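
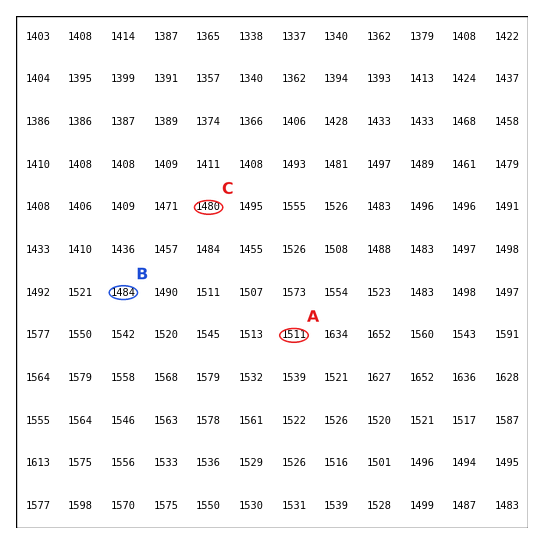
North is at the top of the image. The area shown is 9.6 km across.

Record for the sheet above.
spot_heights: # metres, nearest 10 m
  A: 1510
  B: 1480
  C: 1480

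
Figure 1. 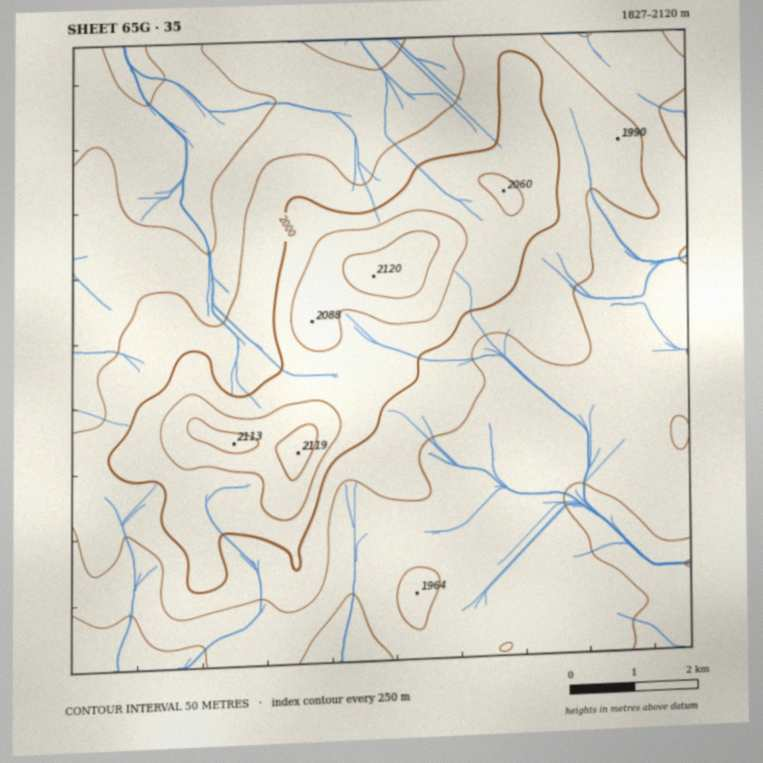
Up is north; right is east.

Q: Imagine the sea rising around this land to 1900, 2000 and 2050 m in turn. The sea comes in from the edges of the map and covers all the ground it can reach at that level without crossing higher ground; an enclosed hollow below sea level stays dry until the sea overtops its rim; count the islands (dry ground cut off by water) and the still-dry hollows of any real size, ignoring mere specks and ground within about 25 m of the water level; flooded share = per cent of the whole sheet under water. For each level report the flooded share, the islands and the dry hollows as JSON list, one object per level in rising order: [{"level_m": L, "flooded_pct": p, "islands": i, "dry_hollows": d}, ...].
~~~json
[{"level_m": 1900, "flooded_pct": 13, "islands": 0, "dry_hollows": 0}, {"level_m": 2000, "flooded_pct": 78, "islands": 1, "dry_hollows": 0}, {"level_m": 2050, "flooded_pct": 92, "islands": 2, "dry_hollows": 0}]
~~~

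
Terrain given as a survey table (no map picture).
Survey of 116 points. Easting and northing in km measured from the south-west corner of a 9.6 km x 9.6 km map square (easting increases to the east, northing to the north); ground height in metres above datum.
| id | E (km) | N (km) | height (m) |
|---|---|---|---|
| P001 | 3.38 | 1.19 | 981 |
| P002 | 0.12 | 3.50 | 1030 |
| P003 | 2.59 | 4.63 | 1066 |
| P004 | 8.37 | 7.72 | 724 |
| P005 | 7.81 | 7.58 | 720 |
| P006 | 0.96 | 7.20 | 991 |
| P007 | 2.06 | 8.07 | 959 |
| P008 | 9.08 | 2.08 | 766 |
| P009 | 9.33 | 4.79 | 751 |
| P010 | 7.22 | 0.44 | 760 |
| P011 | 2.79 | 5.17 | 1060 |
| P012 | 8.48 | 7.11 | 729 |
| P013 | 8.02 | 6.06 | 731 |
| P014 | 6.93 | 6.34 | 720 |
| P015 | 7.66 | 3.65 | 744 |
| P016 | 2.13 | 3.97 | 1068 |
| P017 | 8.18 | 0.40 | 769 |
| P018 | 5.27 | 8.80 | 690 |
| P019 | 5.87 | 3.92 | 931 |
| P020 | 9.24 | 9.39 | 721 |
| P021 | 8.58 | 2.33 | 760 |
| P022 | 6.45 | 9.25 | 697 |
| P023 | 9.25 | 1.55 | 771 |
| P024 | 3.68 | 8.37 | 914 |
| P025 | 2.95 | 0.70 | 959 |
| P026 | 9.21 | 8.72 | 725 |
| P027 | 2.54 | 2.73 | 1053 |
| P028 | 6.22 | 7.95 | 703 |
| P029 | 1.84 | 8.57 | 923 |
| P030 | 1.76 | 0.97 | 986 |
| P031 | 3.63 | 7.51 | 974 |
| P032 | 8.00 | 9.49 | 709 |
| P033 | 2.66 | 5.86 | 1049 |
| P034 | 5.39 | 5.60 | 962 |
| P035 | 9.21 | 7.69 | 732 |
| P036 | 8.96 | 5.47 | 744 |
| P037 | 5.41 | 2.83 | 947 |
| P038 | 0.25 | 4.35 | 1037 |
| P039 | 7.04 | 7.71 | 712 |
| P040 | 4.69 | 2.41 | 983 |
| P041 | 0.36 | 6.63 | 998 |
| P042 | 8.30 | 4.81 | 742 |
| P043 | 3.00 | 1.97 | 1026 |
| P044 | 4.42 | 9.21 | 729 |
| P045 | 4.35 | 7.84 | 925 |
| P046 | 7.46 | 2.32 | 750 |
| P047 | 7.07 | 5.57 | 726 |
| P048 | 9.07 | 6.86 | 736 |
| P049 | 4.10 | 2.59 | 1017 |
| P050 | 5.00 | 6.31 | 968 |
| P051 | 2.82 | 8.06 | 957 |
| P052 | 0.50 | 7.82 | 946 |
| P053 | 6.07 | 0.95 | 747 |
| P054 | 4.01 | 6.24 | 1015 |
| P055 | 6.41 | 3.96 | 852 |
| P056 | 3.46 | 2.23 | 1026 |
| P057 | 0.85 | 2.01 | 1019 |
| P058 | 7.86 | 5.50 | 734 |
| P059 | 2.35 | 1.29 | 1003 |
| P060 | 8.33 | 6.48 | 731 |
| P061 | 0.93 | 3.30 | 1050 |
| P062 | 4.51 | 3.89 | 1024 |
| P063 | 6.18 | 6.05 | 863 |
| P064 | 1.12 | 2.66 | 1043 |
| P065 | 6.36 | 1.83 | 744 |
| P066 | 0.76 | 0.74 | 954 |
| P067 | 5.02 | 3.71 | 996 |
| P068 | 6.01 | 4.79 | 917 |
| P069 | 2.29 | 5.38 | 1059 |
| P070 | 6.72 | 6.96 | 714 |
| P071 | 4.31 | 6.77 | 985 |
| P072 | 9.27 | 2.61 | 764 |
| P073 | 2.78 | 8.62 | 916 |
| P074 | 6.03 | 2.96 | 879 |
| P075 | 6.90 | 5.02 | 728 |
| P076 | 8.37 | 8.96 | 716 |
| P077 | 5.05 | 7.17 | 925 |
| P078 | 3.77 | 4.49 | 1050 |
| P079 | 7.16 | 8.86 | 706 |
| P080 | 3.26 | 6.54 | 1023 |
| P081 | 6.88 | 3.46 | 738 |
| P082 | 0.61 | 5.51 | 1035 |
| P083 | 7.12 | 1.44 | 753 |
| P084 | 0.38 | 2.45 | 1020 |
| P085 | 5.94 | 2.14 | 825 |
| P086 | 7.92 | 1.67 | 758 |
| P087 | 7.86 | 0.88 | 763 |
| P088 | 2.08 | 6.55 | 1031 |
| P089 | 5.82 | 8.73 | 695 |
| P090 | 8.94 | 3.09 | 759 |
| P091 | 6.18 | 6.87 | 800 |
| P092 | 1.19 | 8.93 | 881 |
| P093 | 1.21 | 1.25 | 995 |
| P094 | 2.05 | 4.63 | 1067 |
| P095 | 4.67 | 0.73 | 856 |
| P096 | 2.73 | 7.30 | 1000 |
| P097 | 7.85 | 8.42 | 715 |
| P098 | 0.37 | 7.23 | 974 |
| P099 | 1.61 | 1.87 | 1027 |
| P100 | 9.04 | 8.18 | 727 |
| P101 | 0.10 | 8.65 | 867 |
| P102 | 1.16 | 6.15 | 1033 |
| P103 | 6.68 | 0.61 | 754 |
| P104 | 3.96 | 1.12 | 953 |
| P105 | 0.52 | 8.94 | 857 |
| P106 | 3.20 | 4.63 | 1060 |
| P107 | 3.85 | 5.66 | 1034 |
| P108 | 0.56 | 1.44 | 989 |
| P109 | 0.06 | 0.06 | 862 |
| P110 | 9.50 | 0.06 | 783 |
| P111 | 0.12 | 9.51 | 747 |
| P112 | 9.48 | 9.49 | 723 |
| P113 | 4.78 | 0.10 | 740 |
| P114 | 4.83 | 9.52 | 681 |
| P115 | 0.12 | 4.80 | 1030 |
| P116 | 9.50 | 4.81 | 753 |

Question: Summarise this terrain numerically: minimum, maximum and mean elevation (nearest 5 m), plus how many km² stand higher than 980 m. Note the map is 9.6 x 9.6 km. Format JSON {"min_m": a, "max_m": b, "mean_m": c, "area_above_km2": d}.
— {"min_m": 675, "max_m": 1070, "mean_m": 880, "area_above_km2": 30.7}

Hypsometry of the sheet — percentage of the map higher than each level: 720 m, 91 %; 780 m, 61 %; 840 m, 57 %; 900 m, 50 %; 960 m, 38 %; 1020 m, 21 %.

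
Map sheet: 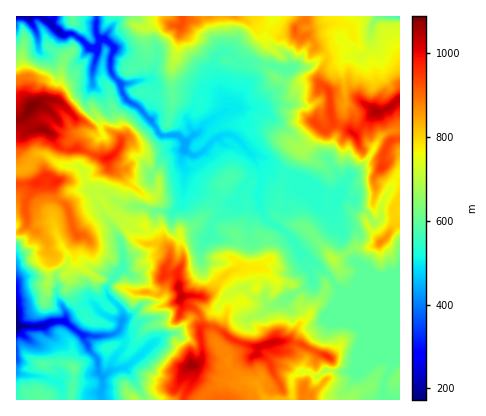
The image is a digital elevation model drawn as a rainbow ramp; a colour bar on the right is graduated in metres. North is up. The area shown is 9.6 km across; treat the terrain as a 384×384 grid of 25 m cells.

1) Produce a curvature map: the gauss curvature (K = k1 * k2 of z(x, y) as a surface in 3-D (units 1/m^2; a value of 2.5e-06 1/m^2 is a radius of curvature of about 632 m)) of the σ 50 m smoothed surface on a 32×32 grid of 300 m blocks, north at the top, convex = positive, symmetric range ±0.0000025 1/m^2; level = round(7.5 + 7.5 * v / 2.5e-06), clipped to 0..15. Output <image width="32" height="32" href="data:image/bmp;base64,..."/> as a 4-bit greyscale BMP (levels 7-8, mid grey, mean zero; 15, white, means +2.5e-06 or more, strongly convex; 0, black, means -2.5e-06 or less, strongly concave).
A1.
<image width="32" height="32" href="data:image/bmp;base64,Qk12AgAAAAAAAHYAAAAoAAAAIAAAACAAAAABAAQAAAAAAAACAAATCwAAEwsAABAAAAAAAAAAAAAAABEREQAiIiIAMzMzAERERABVVVUAZmZmAHd3dwCIiIgAmZmZAKqqqgC7u7sAzMzMAN3d3QDu7u4A////AIiHeIeJiHh4iIh3eHh3h3d3d3aGiXeHd4eIhrnuloh4R5ephld3iql3dah5CweHh+iGd0aHeHi3Z2x2h4f2h3fGd5Wsd3imYZdUaZZIF3eIXy+ZRkZ5jZt6jXuUmYdniCTQnJt5Zx8DY7eGdmqHd4il6CeIhlqDU8dnd4eXeIiId5ZodWnSzU9IhneYdnd4iJqYh2D4wCxnF4mKZ5p3h3d3CYeKh4qjjIh3doh2aHdoa6t3d4iHmpl4dXx4iMiIZ6V4SJZ2pZeHeXp3aHaUJ6aYd5q3qJdyiId4d3h3iZb95nd3d1eWvDd4h3d4h4iJgGiJeId3aFd4d4d4h3d3YHd3g5d4eIiHh3eHh3eId5x4d3WoiHWWh4h4d4iIh3iGmHieZDl1nZd3iId4eIeIiUd3W1u5W4Rnh3iHd3d3aHP5WHeGC3pYd4d3eHiJeabgh4h2eY+4dWZ4h4d4hzhKm2h2l1dFbXPHl3d3d2eNOFZmd3maWVZMeId3iHh353eImIl4epc7WHh4d4eHeFeJl1Z3nIhmT4d4d4iHd4eIhIx6d3RnmkFYZoiIeIlHnIV3d4p2eLjcdoh4eHd4i5OIiIZIZ3JlZXiHh3h4aYeih4eHVrD6FvNpoYeIh4Z6SIeGd+evA3mnd5uImLd3XIiIh4hhg/adaYW4ZIWWd3d4d3aI"/>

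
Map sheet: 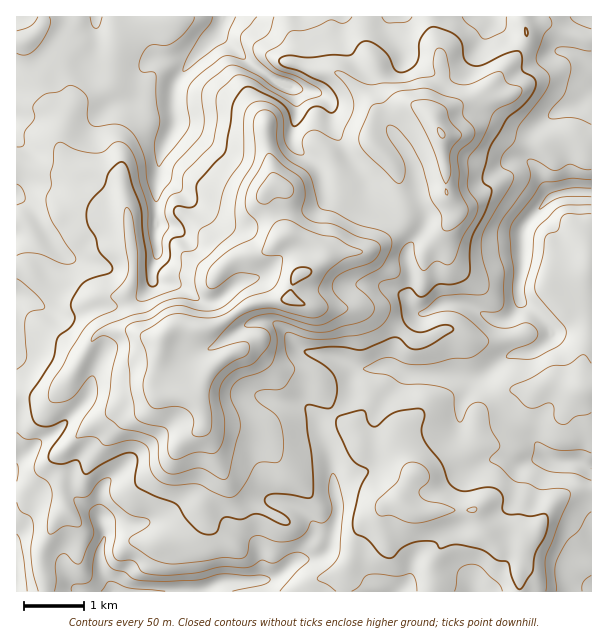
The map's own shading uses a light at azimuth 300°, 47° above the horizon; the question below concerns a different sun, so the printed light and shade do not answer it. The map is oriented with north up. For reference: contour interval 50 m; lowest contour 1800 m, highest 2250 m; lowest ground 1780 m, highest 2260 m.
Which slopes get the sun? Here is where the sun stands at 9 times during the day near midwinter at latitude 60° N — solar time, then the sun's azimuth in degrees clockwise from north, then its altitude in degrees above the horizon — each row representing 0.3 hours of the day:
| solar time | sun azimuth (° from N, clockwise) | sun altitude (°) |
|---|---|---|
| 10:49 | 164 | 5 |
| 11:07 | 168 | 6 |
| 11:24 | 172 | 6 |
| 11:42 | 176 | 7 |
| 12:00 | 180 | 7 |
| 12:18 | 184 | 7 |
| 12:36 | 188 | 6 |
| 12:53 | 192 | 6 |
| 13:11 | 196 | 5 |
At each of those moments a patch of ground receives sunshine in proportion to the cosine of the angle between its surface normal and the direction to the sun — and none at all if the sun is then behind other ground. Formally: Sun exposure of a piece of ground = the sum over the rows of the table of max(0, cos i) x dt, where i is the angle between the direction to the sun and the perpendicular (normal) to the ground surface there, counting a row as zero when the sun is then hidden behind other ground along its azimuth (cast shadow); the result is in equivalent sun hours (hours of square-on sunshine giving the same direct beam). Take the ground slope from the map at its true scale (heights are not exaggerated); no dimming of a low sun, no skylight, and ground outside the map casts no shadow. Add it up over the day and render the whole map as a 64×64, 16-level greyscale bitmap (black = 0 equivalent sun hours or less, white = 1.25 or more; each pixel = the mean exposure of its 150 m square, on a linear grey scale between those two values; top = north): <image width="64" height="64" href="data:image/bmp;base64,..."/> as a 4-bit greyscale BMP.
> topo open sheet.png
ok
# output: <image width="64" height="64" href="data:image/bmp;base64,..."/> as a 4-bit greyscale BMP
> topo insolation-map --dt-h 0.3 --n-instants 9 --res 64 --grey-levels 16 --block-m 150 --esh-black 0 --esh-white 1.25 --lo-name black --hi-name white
<image width="64" height="64" href="data:image/bmp;base64,Qk12CAAAAAAAAHYAAAAoAAAAQAAAAEAAAAABAAQAAAAAAAAIAAATCwAAEwsAABAAAAAAAAAAAAAAABEREQAiIiIAMzMzAERERABVVVUAZmZmAHd3dwCIiIgAmZmZAKqqqgC7u7sAzMzMAN3d3QDu7u4A////ADVVRFiGaKu7uqqVEAAAACRVVVVWZ3VFVVRVVVZmVDRDRVQ1iWSKrf////2nZkMgASNFVUVol1VENFVnZVUyNFZFQzZ2RryXmrvM3v/+yqUQABJFZ4mGVERWZ3hTRDNFVVREVVVWi7mId3ibzcqIiVIAADVniGZURneIh1RERVVEVEZlVWVGmYd2ZneJhVd5qGYiNWZmZ3RFeJmFREV3ZVVTJndnhRJEREVWZmVEaIq6ZVNFZmVnhlRWeGRERXdlZXMkeIdUQgABI0VmU0aIiZl1UzVmZWeIdlVVREM0ZmZVdTNocxNDMyI0VWVFeIh2VFd0NGZmeJmZh2QyIhElZlVlQkYxN3iYdlVWZVd2ZkISaHUiRVZ3ZmeHZTIREARmVVVDIhWaqYd3dlVWeHZTESaGMzIjRWQhERETRDIQAlZmVVMyWZd2ZniIdVaJhlVnmXMjQyESIiEAAAASIRAAJGY1VVV4hjNFeKqXZ5l2Z4iHQzRDIAATVTEAAAAAAAABMyRnZVaIQSRpvLqZhlZmdlQzRVQhESRlMgAAAAAAAAAAM2h2VYmFI1eaqql1VVVVQzNFVUMyIiESIQAAAAAAAABCJpl1aZhjNXiZmGVUVVQzM0ZlVUMgAAIzIRI0IQAAA3QRSJZYqpdUR4mYZURVRDMzVlVUQyAAESNERERDJGeJeEECaGaby6Y0aah1VVREMzNVVDMzIQEiIjMzIiR4iIdophAnh3rNymIkd1RVREMzNFVDIiIzIjMiMyIjV3ZmZlaacQJnZpu7hCNENENDMzM0RDMiIjNEQzIzMzVnZVVVVWeHIBRWVoiHZUMyIiIRIzVDIjMiIjRDMzM0RWZURFZURXlhAUVEZ4mGQhEREAEjRVQhIyEBEjMzIjRVVVRFZ1MkZ4URJEVlVVMzIiIjRmZmVDIiIQABEjMRJFVFVVZ3ERJGdkMzREMiIjVVVneHZmZUMhEiAAAAERASMzNFVEQAABRnUzRDMzMzRomZmHZmVDIhAAEQAAABIRERESMyEREAAVdjI0IkRDM0nMy5dUQxABERATQzNFZlMAAAARAAIhAAJmQiREVUQyFJzKhjEAAANodmeamYiIdjAAAAAREzIhEDdjElVVVEMQJneGMQEkeqqZiJmYiIh3dSAAABIkMzIQFXZEVVVVZ2EAFXY0e97sqZmHZWZ3dmVnd0AAESNEMQACZ3YyJGZ4hyABETnf/9y6qYYxJFZTERE0QgAiI0MQAAABEQAAIyIlgwABn//9zLupdBAAEhAAAAABNUMiIQEiAAAAAAAAAAApplv//9u6mYdjEAAAAAAQAAN2UzERNEMxAAAAAAAAAAF9//2nZUREREM0MAAAN4QAJ3VEMjVUIiMgAAAAAAAAAAEjRCAAAAAAAmm2ITeXUwF3VERHdlMhEBEQAAAAAAAAAAACMiEQAAAmh5q8unUzE1VERFdlMyEAAAEAAAAANjAAABN4dlVVV5p2aKqXQzQyIzNFVUIhAAAAEgAAAAAUdSEAESRoq7u6dVZnh2QiIzESM0RSERAAESRDEAAAAAA2eHYwABaKvMlTRmZmUyIRIRIzMzABETRVZUMgAAAAAAI0aFEAIkVneHVVVmVTMiIiIjMzIBIjVlRDMxAAAAAAAAAldjMxIQACR3M2dlQzMzIzMjMjMjVmVUMzEAAAAAAAABE1QgAAAAAVhTV3h2QzMiISMyUyVmVEQzMQAAAAAAABIQAAAAAAACRmQ1eal2VTAAMyIhNWVEQzMxAAAAAAAldSAAAAAAABNEVERXmZiJcQARAAFFQzMzMyEAAAABEjaHQxAAAAAAI0M1Z2Q1eImkAAAAFFMiMyIzEAAAABIiI1ZWdQAAAAEjMzV4UQFYh5ggAABUMiIiIjIQAAABIiIRE1VDEAAAEiRERUQhACZ3iGIAAWVEMzMzMhAAABIRERABMgAQABEiRVRFREMiEkZmm4M3VUMzMzIhEQAAAAERAAAAAAASESRmVERVQzQwAjSKu8xCIjMhAAAREAAAAAAAAAAAASISV3UzRVQiNFMAFYdndxEjMhAAAAAQAAAAASERAAATMiV4UiNVZUZ1VWV4dVZVE0QyEAAAABEAAAASMjIAACMQNWUhNFZ3m7hmd2VEVUQzIiIQAAAAEgAAASIjRBAAEAAjMiNFV3VXeIdlMiI0MiERESEAAAESEAASIiNEMAAAARESNFVnUQATZ2VTEBERMyESMxAAAREREjMzMhEQAAAAERNEVnYgABJWiHYxAABEQyIzMQABIhI0REMhAAAAAAAiIjRWUgESNWirqHUhATIiIiMzIRIiIjNEMhAAAAAAAkQgEjIAAAE0V5qph2UyMzIiIiNEMiMyIiIQAAAAAAA3ZBAAAAAAAAIyI2iHVUNEMzIhIjMyI0IQAAAAAAAAOKhSAAAAAAAAABIAA0VUREMzMyIiMzIiRBAAAAAAAUeYdSABAAAAAAAAACAAEkREVDMzMzMzQyEjMAAAAAAWdBAAACMQAAABEAAAEhAAEzV2QzMzMzREQ0RCAAAAAAAAAAAAIQAAAAEhAAABMyESV3dkMzMzM0RWZ2QQAAAAAAAAAAEQAAAAAREAAABGVWeII1UzIiIzNEVWdjAAAAAAAAAAAAAAAAAAAAAAAUVoh1MAJUMiIjMzRVVnYgAAAAAAAAAAAAAAAAAAAAADM1ZBAAEjMiMzMiMzM0RTAAAAAAABEREREQAAAAAQABMhIhAA"/>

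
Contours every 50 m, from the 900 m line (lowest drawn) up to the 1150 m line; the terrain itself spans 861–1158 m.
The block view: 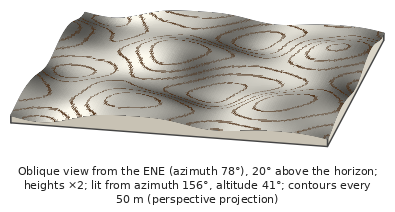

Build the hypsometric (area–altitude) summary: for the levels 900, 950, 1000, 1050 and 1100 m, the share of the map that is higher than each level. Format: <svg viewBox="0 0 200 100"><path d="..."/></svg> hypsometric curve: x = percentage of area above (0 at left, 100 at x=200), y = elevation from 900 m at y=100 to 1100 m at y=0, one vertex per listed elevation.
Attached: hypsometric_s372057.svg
<svg viewBox="0 0 200 100"><path d="M186 100l-30-25-53-25-49-25-34-25"/></svg>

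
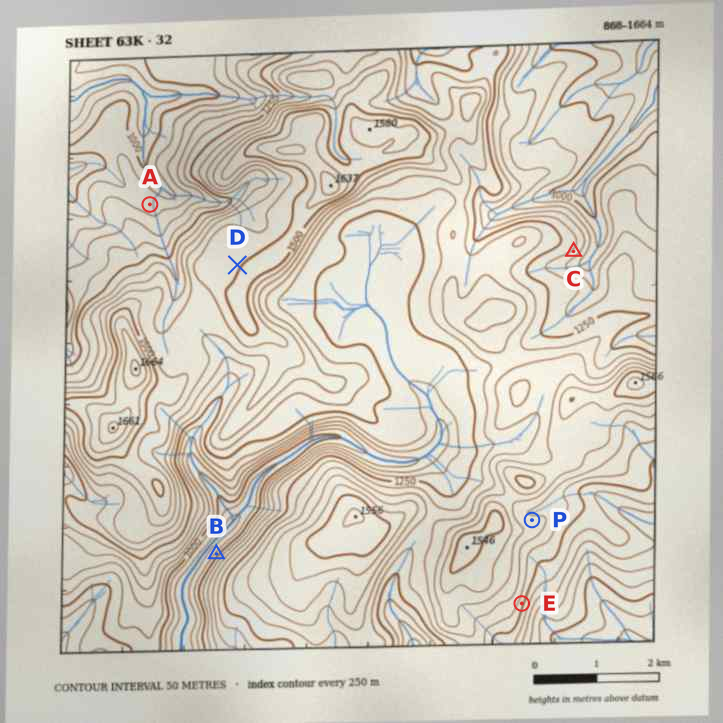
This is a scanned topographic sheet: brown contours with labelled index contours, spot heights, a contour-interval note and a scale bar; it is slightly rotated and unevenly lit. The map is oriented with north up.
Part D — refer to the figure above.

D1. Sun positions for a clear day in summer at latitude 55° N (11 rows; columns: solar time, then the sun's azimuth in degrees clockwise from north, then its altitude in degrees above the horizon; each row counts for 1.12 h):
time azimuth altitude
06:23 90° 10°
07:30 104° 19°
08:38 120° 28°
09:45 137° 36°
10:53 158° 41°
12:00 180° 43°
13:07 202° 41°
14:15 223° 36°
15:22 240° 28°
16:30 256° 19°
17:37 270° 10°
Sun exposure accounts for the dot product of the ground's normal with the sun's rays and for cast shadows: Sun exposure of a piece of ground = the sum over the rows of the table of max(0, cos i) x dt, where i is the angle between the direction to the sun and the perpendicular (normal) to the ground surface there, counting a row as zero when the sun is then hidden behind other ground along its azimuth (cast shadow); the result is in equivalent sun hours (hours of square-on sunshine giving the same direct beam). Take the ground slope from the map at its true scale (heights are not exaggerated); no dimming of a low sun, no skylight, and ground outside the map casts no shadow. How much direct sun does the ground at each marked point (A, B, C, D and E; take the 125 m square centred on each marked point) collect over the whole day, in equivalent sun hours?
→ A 5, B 2.6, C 6.9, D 5.1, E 6.3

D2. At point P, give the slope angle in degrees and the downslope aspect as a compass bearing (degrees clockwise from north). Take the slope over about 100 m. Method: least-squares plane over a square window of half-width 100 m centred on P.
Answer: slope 9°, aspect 19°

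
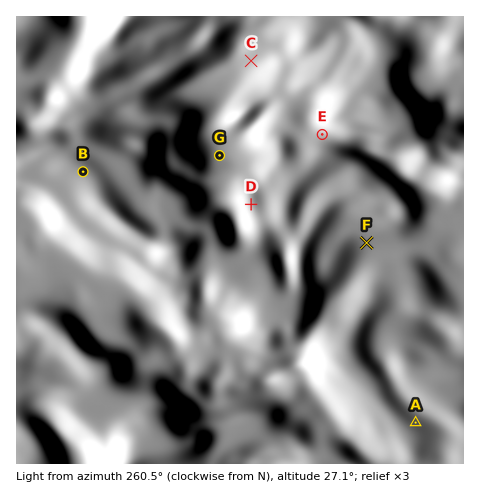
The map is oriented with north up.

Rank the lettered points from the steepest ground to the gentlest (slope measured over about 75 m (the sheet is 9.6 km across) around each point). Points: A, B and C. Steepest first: C A B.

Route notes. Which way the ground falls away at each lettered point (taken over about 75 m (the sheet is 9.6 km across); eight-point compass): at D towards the SW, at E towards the NW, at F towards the S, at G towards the N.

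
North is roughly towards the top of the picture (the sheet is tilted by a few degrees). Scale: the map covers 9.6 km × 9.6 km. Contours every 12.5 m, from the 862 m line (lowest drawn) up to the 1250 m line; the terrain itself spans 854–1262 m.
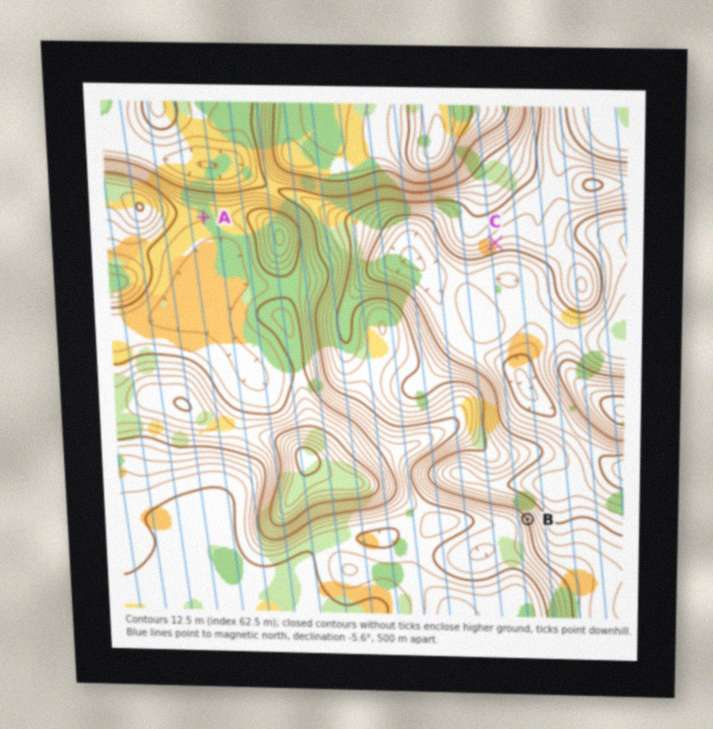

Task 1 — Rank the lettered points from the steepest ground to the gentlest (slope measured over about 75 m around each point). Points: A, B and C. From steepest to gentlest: B C A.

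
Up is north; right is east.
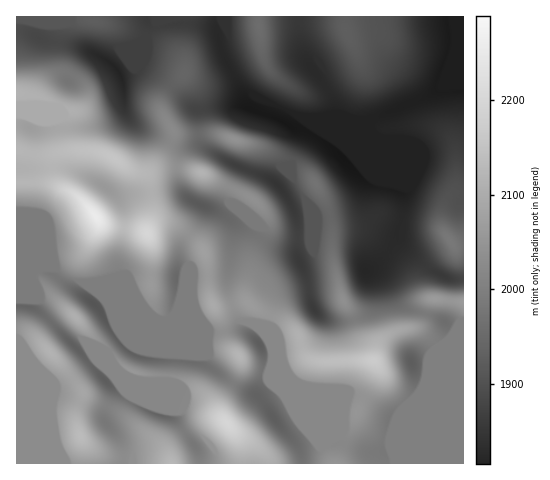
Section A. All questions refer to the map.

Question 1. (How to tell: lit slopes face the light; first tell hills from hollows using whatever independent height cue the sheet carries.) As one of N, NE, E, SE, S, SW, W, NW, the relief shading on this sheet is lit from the SW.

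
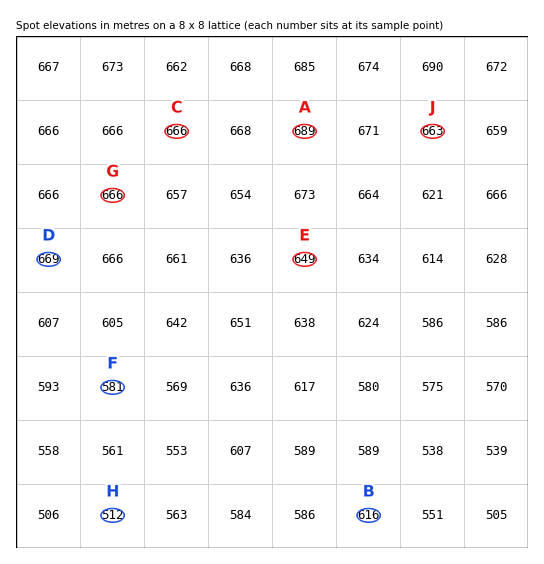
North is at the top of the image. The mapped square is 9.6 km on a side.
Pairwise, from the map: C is lower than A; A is higher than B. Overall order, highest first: A C B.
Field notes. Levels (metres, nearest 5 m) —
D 670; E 650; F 580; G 665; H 510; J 665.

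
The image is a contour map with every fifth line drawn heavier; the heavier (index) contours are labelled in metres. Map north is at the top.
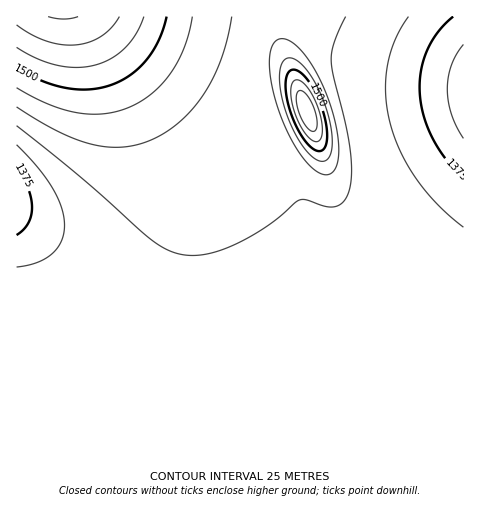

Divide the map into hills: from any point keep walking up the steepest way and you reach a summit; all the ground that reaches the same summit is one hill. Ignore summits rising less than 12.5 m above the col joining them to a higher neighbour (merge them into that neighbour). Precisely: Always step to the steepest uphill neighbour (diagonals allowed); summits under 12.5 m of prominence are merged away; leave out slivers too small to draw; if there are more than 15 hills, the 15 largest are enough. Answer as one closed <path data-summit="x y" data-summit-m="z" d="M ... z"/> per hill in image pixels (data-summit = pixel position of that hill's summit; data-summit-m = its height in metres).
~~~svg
<path data-summit="63 17" data-summit-m="1577" d="M266 16l-250 1 1 447 447-1 0-213-18 18-14 8-15 4-18-2-20-5-23-12-28-21-17-18-19-27-14-27-18-55-5-24-2-30 3-26z"/><path data-summit="307 111" data-summit-m="1574" d="M463 16l-196 0-7 9-4 8-3 29 7 51 13 41 15 33 23 35 17 18 28 21 34 15 17 4 25-4 14-8 18-19z"/>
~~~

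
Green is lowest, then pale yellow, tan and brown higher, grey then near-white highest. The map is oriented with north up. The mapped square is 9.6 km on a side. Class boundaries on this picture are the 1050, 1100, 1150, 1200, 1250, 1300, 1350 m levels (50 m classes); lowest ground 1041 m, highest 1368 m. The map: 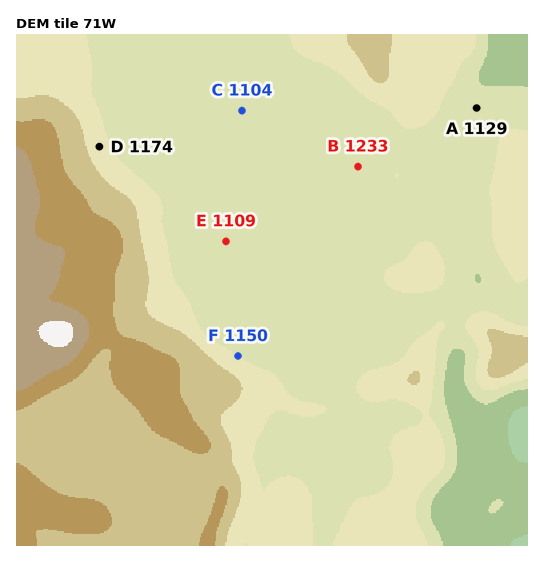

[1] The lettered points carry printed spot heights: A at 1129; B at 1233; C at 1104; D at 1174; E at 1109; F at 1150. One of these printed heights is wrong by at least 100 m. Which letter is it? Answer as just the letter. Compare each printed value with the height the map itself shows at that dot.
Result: B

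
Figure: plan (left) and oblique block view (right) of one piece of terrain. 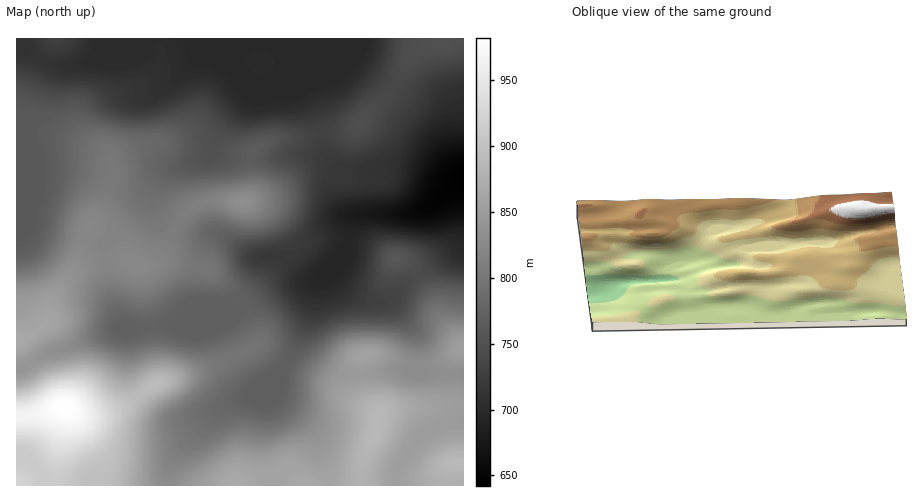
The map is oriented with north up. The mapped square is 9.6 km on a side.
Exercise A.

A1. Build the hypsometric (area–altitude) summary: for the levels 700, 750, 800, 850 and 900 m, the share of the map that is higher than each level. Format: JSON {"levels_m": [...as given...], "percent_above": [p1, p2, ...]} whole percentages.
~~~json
{"levels_m": [700, 750, 800, 850, 900], "percent_above": [89, 64, 37, 17, 5]}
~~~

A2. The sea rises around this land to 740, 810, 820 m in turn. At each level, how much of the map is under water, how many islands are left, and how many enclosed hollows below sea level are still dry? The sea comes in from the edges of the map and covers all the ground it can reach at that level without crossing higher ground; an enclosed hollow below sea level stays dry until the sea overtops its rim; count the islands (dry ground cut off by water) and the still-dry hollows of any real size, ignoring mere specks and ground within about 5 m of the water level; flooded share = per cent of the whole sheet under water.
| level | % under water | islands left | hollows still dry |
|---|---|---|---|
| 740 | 32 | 1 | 0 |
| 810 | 68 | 1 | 0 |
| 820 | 72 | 1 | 0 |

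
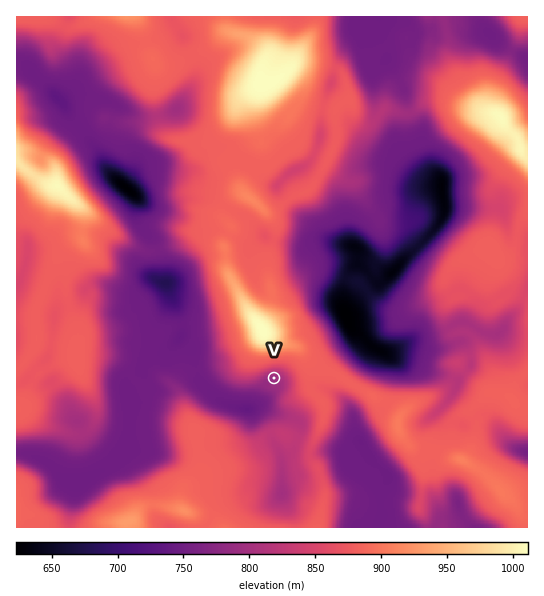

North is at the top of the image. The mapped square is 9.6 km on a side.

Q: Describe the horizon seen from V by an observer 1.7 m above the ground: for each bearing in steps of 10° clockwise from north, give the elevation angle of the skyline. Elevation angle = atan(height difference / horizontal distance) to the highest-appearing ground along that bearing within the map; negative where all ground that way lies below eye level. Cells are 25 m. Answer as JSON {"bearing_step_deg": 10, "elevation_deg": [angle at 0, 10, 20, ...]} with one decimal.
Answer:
{"bearing_step_deg": 10, "elevation_deg": [16.0, 14.6, 13.9, 13.1, 12.3, 11.6, 11.0, 10.5, 10.0, 9.5, 8.9, 8.4, 7.5, 6.3, 5.4, 4.5, 3.1, 2.0, 1.9, 2.0, 2.6, 2.8, 3.3, 3.3, 3.0, 2.3, 1.9, 4.6, 7.1, 9.4, 11.5, 13.1, 14.2, 15.0, 16.3, 17.0]}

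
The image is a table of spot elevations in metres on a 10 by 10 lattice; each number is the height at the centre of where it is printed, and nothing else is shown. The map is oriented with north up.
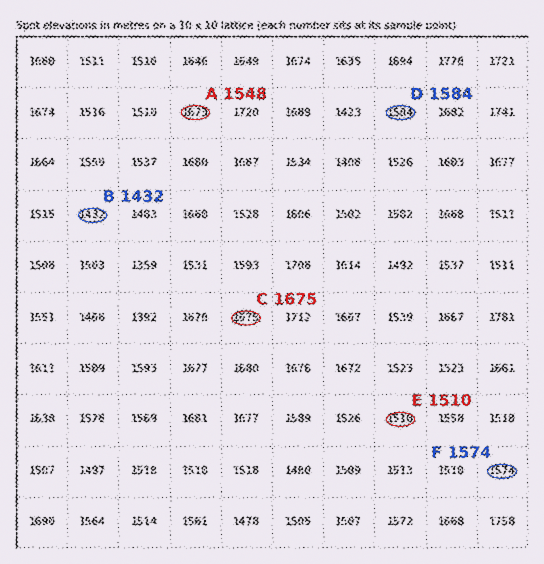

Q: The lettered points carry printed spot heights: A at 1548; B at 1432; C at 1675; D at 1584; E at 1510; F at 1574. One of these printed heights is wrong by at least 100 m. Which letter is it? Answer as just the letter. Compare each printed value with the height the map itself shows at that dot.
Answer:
A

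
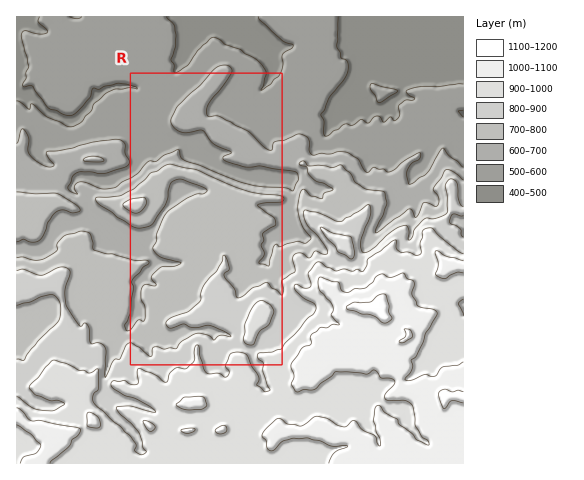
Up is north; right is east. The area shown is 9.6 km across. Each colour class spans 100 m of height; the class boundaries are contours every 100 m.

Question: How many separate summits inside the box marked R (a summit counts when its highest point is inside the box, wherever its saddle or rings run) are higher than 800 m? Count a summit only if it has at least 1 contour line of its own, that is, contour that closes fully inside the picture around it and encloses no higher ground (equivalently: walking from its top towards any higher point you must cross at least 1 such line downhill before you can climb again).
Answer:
2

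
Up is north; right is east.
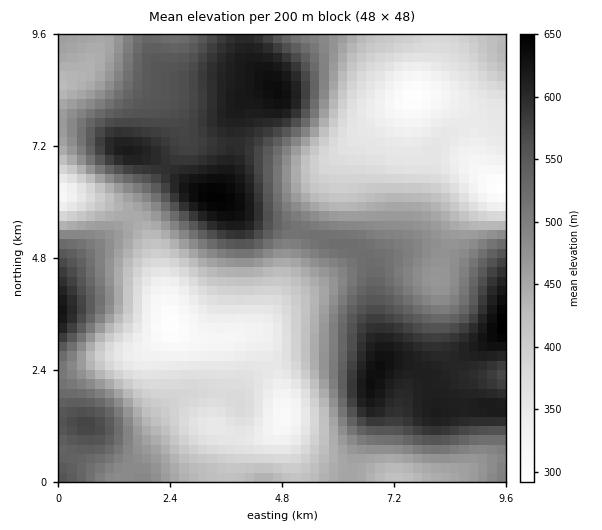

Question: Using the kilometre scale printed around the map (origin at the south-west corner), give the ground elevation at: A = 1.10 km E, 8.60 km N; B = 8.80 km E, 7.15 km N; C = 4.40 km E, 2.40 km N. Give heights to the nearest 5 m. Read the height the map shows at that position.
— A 475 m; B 335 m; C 355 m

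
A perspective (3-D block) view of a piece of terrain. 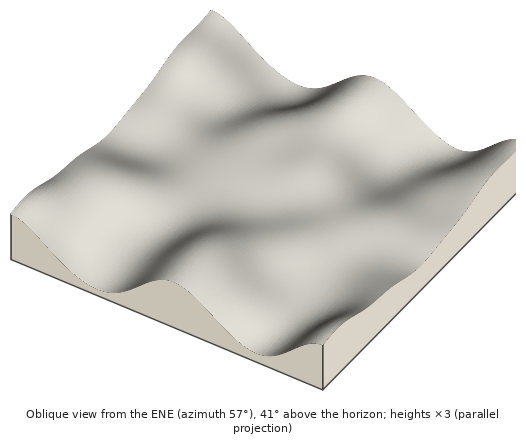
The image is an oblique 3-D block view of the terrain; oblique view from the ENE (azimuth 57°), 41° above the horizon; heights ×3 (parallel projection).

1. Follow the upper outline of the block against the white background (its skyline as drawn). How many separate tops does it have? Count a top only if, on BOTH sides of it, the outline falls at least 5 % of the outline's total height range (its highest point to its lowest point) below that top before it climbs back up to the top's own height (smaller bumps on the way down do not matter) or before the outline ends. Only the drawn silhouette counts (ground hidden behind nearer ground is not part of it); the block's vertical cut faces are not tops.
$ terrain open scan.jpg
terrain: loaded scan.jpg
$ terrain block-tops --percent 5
2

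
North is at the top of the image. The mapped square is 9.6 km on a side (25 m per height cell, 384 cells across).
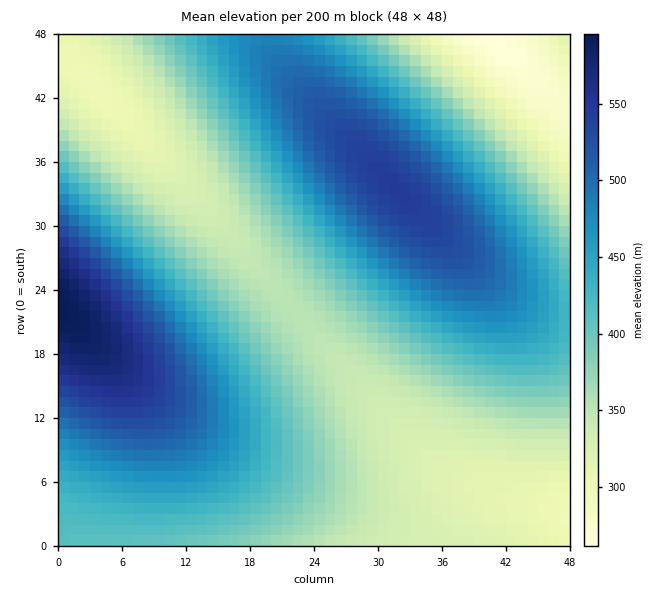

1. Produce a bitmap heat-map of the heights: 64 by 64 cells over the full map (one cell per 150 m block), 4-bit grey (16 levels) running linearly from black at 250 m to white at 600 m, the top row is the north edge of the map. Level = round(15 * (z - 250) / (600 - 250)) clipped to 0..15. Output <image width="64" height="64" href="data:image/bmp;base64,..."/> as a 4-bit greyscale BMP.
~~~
<image width="64" height="64" href="data:image/bmp;base64,Qk12CAAAAAAAAHYAAAAoAAAAQAAAAEAAAAABAAQAAAAAAAAIAAATCwAAEwsAABAAAAAAAAAAAAAAABEREQAiIiIAMzMzAERERABVVVUAZmZmAHd3dwCIiIgAmZmZAKqqqgC7u7sAzMzMAN3d3QDu7u4A////AHd3d3d3d3d3ZmZmZmVVVVVEREREQzMzMzMzMzMzMzIid3d3d3d3d3d3dmZmZmVVVVREREREQzMzMzMzMzMzIiJ3d3d3d3d3d3d3d2ZmZmVVVVRERERDMzMzMzMzMzIiInd3d3d3d3d3d3d3d2ZmZlVVVUREREMzMzMzMzMzIiIid3eIiIiIiIiIh3d3d2ZmZVVVREREQzMzMzMzMzIiIiJ4iIiIiIiIiIiIiHd3dmZmVVVURERDMzMzMzMzMiIiIoiIiIiIiZmZiIiIiHd3ZmZVVVREREMzMzMzMzMzIiIiiIiImZmZmZmZmIiIh3d2ZmVVVEREMzMzMzMzMzMyIiKIiZmZmZmZmZmZmIiId3ZmZVVUREQzMzMzMzMzMzMzIomZmZmqqqqqqZmZiIh3dmZlVVRERDMzMzMzMzMzMzMzmZmaqqqqqqqqqZmYiHd3ZmVVREREMzMzMzMzMzMzMzOZmqqqqqu6qqqqmZmIh3dmZVVEREMzMzMzMzMzMzMzM5qqqru7u7u7qqqpmYiHdmZVVUREQzMzMzMzMzMzNEQzqqq7u7u7u7u6qqmZiId2ZlVVRERDMzMzMzM0RERERESqu7u7zMzLu7uqqZmIh3ZmVVREREMzMzMzRERERERERLu7vMzMzMzLu6qpmYh3dmZVVEREQzMzNERERERERVVUu7zMzMzMzMu7uqmZiHdmZVVUREREREREREREVVVVVVW8zMzd3dzMzLu6qZiId2ZlVURERERERERERVVVVVVVVczN3d3d3czMu7qpmId3ZlVVREREREREREVVVVVmZmZmzN3d3d3d3My7qqmYh3ZmVVRERERERERFVVVWZmZmZmbd3d3d3d3czLuqmYh3dmVVVERERERERVVVZmZmZnd2Zt3e7u7t3dzLu6qZiHdmZVVEREREREVVVWZmZ3d3d3d33u7u7u3d3Mu6qZiHdmZVVURERERFVVVmZmd3d3d3d3fu7u7u7d3My7qpmId2ZVVURERERFVVZmZ3d3eIiIiHd+7u7u7t3cy7qpmId2ZlVVRERERVVVZmZ3d4iIiIiIiH7u7u7u3czLupmId2ZlVVRERERVVWZmd3eIiIiZmIiIf//+7u3dzLuqmYh3ZlVVREREVVVWZnd3iIiZmZmZmIiP//7u7dzLuqmYh3ZmVVVEREVVVWZnd4iImZmZmZmZiI///u7d3Mu6mYh3ZmVVVEREVVVWZnd4iJmZmqqqmZmIj//u7t3Mu6qYh3ZmVVVEREVVVmZ3eIiZmaqqqqqpmYiP/+7t3Mu6qZh3ZmVVVEREVVVmZ3eIiZmqqqqqqqqZiI/+7t3Mu6qZiHdmVVVEREVVVmZ3eImZqqqru7qqqpmIf+7t3cu6qZiHdmVVVEREVVVmZ3eImZqqu7u7u6qqmYh+7t3cy6qZiHdmVVVERERVVmZ3eImaqru7u7u7uqqZiH7t3cy6qZiHdmVVVERERVVWZ3iImaqru7u7u7u6qZiHft3cy6qZiHdmVVRERERVVWZ3iImaqru7zMzLu7qpmId93cy7qZiHdmVVRERERFVWZ3eImaq7u8zMzMu7qqmYd23cy6qZiHdmVVRERERFVWZneImaq7vMzMzMy7uqmYh3bcy6qZiHZmVVRERERFVWZneImaq7vMzMzMzLu6qZh3Zsy6qZiHZmVUREREREVVZneImaq7vMzMzMzLu6qZiHZly6qZh3ZlVUREREREVVZneImaq7vMzMzMzMu6qZiHdlW6qZh3ZlVURERERERVZneImaq7vMzN3czMu7qpmHdmVKqZh3ZlVUREMzRERVVmd4maq7vMzN3dzMy7qpmIdmVUqYh3ZlVERDMzNERFVmd4iZqrvMzN3dzMy7qpmIdmVUSYh3ZlVEQzMzM0RFVmd4iZqrvMzN3d3My7uqmId2VUQ4h3ZlVEQzMzM0RFVWZ4iZqrvMzN3d3MzLuqmYd2VUQzh3ZlVEQzMzMzREVWZ3iJqru8zM3d3MzLuqmYd2ZUQzN3ZVVEMzMzMzREVWZ3iJmqu8zM3d3MzLuqmYd2ZUQzMmZVREMzMzMzNERVZniJmqu8zMzdzMzLuqmYh2ZVRDMiZVREMzMzMzM0RVZneImqu7zMzMzMzLuqmYh2ZVRDMiJVREMzMiMzM0RVVneImaq7zMzMzMzLuqmYh2ZVRDMiIlRDMzIiIzM0RFVmd4maq7vMzMzMy7uqmYh2ZVRDMiIhRDMzIiIjMzRFVmd4iZqru8zMzMy7uqmYh2ZVRDMiIRFDMzIiIiMzREVWd4iZqru8zMzMy7uqmYh2ZVRDMiIRETMzIiIiMzNEVWZ3iJmqu7zMzMu7uqmYh2ZVRDMiIRERMzIiIiIzNEVWZ3iJmqu7u8zLu7qqmYd2ZVRDMiIREREzIiIiIzNERVZniJmaq7u7u7u7qpmId2ZVQzMiIRERETIiIiIzM0RVZneImaqru7u7u6qpmId2ZUQzMiERERERIiIiIjM0RVZneImZqqu7u7u6qpmId2ZUQzIiERERERIiIiIjM0RFVmd4iZqqq7u7uqqpmId2VUQzIiEREREREiIiIjM0RFVmd4iZmqqru7qqqZmId2VUQzIiEREREREiIiIjMzRFVmd3iJmaqqqqqqqZiIdmVUQzIiEREREREiIiIjMzRFVWZ3iJmaqqqqqqmZiHdmVUQzIiERERERESIyIzMzREVWZ3iImZqqqqqpmZiHdmVUQzIhEREAERESIj"/>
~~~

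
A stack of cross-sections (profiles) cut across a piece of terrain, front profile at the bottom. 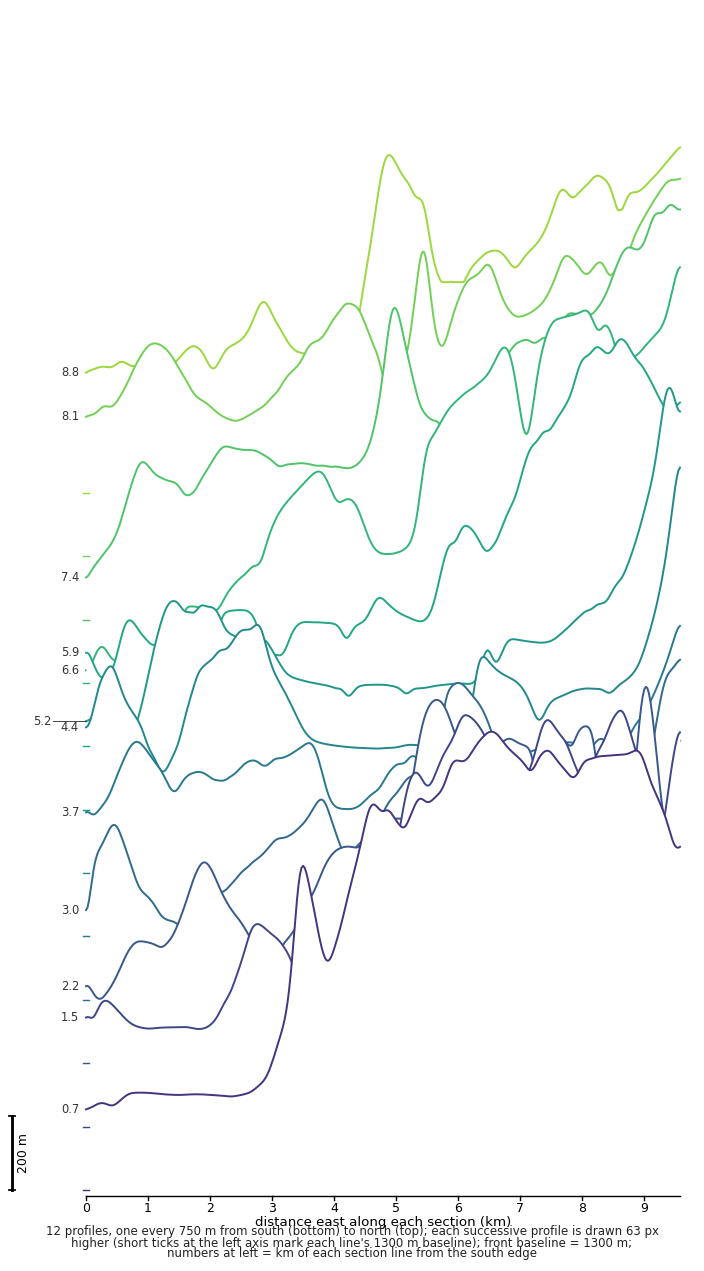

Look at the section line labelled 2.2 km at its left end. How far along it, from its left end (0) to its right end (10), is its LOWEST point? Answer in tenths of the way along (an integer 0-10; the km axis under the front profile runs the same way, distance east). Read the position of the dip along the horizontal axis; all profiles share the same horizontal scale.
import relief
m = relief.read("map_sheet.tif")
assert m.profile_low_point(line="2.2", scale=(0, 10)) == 0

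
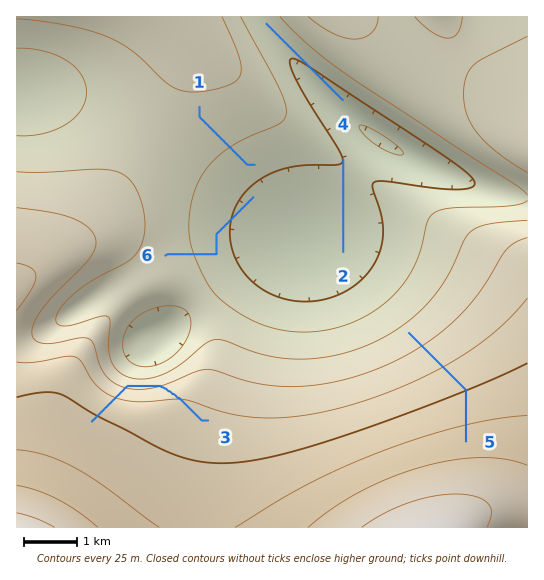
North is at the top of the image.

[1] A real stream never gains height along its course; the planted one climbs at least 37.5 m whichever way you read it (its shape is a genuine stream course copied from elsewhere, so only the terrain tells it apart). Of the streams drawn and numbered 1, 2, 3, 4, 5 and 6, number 3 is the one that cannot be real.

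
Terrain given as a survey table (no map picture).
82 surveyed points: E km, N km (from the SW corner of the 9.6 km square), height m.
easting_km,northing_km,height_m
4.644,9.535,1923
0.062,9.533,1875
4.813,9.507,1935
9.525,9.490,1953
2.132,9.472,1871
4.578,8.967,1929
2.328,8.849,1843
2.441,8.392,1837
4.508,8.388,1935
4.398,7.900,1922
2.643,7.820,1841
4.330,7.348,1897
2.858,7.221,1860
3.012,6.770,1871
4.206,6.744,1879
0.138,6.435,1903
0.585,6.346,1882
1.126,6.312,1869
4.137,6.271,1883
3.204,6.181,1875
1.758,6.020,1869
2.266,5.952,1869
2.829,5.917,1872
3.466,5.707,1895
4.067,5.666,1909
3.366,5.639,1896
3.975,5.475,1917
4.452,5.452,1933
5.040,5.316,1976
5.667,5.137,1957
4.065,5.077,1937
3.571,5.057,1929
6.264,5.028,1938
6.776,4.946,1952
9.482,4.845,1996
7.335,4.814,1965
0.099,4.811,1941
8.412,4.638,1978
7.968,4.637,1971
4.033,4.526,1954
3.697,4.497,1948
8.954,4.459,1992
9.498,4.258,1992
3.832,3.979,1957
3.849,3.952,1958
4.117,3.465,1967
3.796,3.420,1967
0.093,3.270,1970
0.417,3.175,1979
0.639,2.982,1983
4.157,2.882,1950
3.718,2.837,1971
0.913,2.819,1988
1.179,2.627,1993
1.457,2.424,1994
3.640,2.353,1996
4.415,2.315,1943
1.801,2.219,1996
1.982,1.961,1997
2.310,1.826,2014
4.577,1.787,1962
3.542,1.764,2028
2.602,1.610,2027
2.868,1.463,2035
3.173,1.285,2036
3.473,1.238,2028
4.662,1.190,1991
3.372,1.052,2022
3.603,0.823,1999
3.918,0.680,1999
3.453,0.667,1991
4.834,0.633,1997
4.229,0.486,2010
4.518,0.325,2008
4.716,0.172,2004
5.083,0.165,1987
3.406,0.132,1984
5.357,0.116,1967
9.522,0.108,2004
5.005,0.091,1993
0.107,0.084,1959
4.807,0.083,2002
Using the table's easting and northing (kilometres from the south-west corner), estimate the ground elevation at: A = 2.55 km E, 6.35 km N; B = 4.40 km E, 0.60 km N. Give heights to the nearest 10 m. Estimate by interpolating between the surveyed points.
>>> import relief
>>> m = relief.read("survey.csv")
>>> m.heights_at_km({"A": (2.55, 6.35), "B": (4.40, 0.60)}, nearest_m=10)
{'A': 1870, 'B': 2000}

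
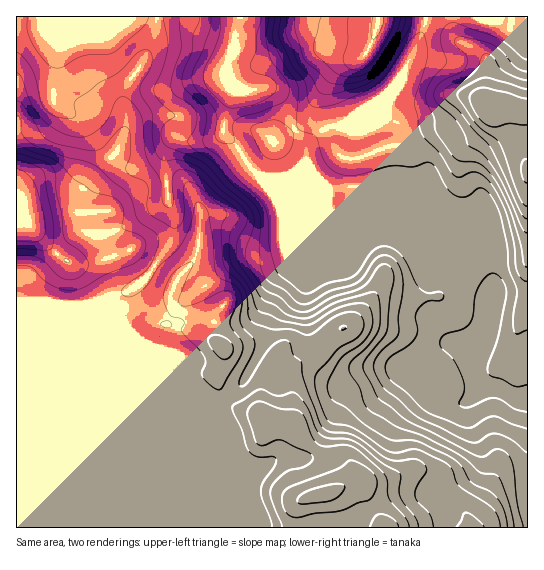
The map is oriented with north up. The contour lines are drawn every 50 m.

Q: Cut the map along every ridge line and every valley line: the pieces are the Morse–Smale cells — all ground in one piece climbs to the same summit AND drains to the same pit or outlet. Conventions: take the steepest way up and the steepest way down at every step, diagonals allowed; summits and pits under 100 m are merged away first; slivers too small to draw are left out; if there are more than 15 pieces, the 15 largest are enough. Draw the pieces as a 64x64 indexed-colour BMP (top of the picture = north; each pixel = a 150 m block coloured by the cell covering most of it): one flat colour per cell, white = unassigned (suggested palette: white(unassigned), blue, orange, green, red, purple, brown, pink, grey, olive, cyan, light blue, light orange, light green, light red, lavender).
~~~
<image width="64" height="64" href="data:image/bmp;base64,Qk12CAAAAAAAAHYAAAAoAAAAQAAAAEAAAAABAAQAAAAAAAAIAAATCwAAEwsAABAAAAAAAAAA////ALR3HwAOf/8ALKAsACgn1gC9Z5QAS1aMAMJ34wB/f38AIr28AM++FwDox64AeLv/AIrfmACWmP8A1bDFABERERERERERERERERERERERERERERERERERFEREREREEREREREREREREREREREREREREREREREREREUREREREQRERERERERERERERERERERERERERERERERERRERERERBERERERERERERERERERERERERERERERERERFEREREREEREREREREREREREREREREREREREREREREREUREREREQRERERERERERERERERERERERERERERERERERFERERERBERERERERERERERERERERERERERERERERERERFEREREERERERERERERERERERERERERERERERERERERERFEREQREREREREREREREREREREREREREREREREREREREURERBERERERERERERERERERERERERERERERERERERERREREERERERERERERERERERERERERERERERERERERERFEREQRERERERERERERERERERERERERERERERERERERFERERBEREREREREREREREREREREREREREREREREREREUREREERERERERERERERERERERERERERERERERERERERREREQRERERERERERERERERERERERERERERERERERERRERERBERERERERERERERERERERERERERERERERERERFEREREERERERERERERERERERERERERERERERERERFERERERCIRERERERERERERERERERERERERERERERERFEREREIiIhERERERERERERERERERERERERERERERERFEREREIiIiERERERERERERERERERERERERERREERERREREREIiIiIRERERERERERERERERERERERERRERERERERERERCIiIhERERERERERERERERERERERERREREREREREREREIiIiERERERERERERERERERERERERFEREREREREREREQiIiIRERERERERERERERERERERERFERERERERERERERCIiIhEREREREREREREREREREREREUREREREREREREREIiIiERERERERERERERERERERERERREREREREREREREQiIiIRERERERERERERERERERERERFERERERERERERERCIiIhEREREREREREREREREREREREUREREREREREREREQiIiMzMzMzMxERERERERERERERERRERERERERERERERCIiIzMzMzMzMxERERERERERERERFEREREREREREREREIiIjMzMzMzMzMxEREREREREREREURERERERERERERERCIiMzMzMzMzMzMRERERERERERERRERERERERERERERCIiIzMzMzMzMzMzERERERERERERFEREREREREREREREIiIjMzMzMzMzMzMxEREREREREREUREREREREREREREQiIiMzMzMzMzMzMzEREREREREREUREREREREREREQiIiIiIzMzMzMzMzMzMxERERERERERRERERERERERCIiIiIiIjMzMzMzMzMzMzERERERERERREREREJEREQiIiIiIiIiMzMzMzMzMzMzMxERERERERFEREQiIiIiIiIiIiIiIiIzMzMzMzMzMzMzEREREREREUREIiIiIiIiIiIiIiIiIjMzMzMzMzMzMzMREREREREURCIiIiIiIiIiIiIiIiIiMzMzMzMzMzMzMRERERERERQiIiIiIiIiIiIiIiIiIiIzMzMzMzMzMzMxEREREREREiIiIiIiIiIiIiIiIiIiIjMzMzMzMzMzMzEREREREREiIiIiIiIiIiIiIiIiIiIiMzMzMzMzMzMzMREREREREiIiIiIiIiIiIiIiIiIiIiIzMzMzMzMzMzMxEREREREiIiIiIiIiIiIiIiIiIiIiIjMzMzMzMzMzMzEREREREiIiIiIiIiIiIiIiIiIiIiIiMzMzMzMzMzMzMREREREiIiIiIiIiIiIiIiIiIiIiIiIzMzMzMzMzMzMxERERESIiIiIiIiIiIiIiIiIiIiIiIjMzMzMzMzMzMzMTMxESIiIiIlIiIiIiIiIiIiIiIiIiMzMzMzMzMzMzMzMzMyIiIiIlVSIiIiIiIiIiIiIiIiIzMzMzMzMzMzMzMzMzIiIiIiVVVVIiIiIiIiIiIiIiIjMzMzMzMzMzMzMzMzMiIiIiVVVVVSIiIiIiIiIiIiIiMzMzMzMzMzMzMzMzMzIiIiJVVVVVVSIiIiIiIiIiIiIzMzMzMzMzMzMzMzMzMiIiJVVVVVVVUiIiIiIiIiIiIjMzMzMzMzMzMzMzMzMyIiJVVVVVVVVVUiIiIiIiIiIiMzMzMzMzMzMzMzMzMzVVVVVVVVVVVVVVIiIiIiIiIiIzMzMzMzMzMzMzMzMzNVVVVVVVVVVVVVUiIiIiIiIiIjMzMzMzMzMzMzMzMzM1VVVVVVVVVVVVVVIiIiIiIiIiMzMzMzMzMzMzMzMzMzVVVVVVVVVVVVVVUiIiIiIiIiIzMzMzMzMzMzMzMzMzNVVVVVVVVVVVVVVVIiIiIiIiIjMzMzMzMzMzMzMzMzM1VVVVVVVVVVVVVVUiIiIiIiIiMzMzMzMzMzMzMzMzMzVVVVVVVVVVVVVVVVIiIiIiIiIzMzMzMzMzMzMzMzMzM1VVVVVVVVVVVVVVUiIiIiIiIjMzMzMzMzMzMzMzMzMzVVVVVVVVVVVVVVVSIiIiIiIi"/>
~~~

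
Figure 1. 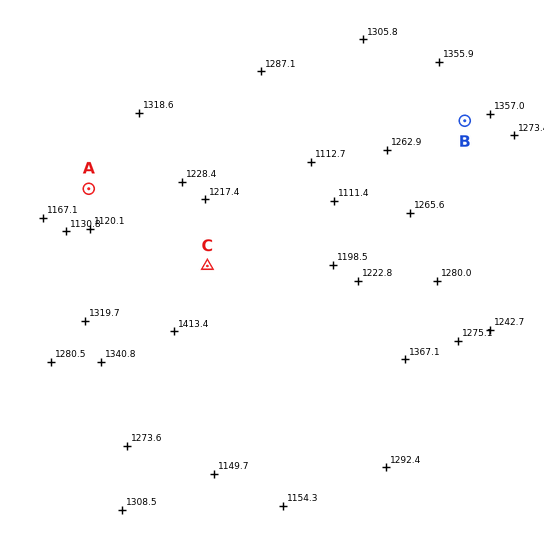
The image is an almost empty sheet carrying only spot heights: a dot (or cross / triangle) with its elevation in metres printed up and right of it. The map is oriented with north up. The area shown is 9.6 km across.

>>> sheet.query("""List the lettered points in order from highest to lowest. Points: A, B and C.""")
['B', 'C', 'A']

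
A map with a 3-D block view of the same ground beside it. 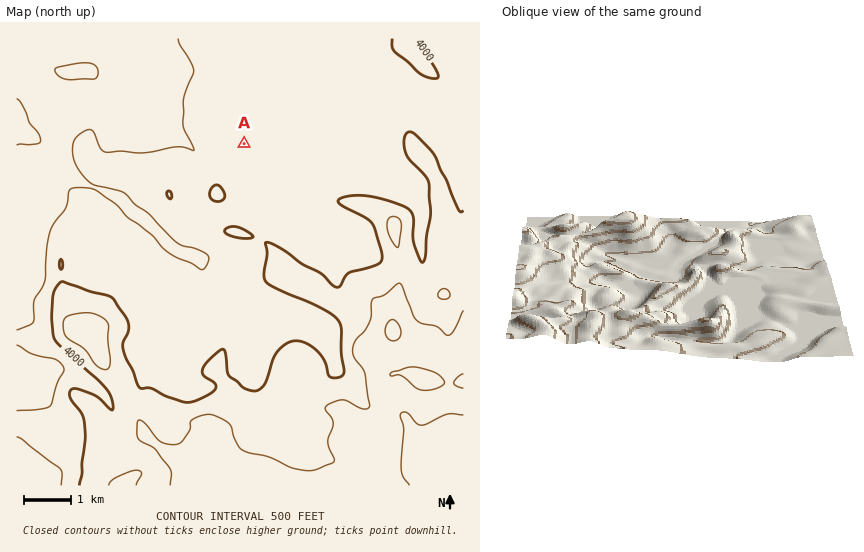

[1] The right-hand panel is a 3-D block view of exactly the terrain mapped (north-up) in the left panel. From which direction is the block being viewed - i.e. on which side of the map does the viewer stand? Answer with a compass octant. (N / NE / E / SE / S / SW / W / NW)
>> E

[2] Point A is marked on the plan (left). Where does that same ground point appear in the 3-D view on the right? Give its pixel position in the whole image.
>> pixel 757 281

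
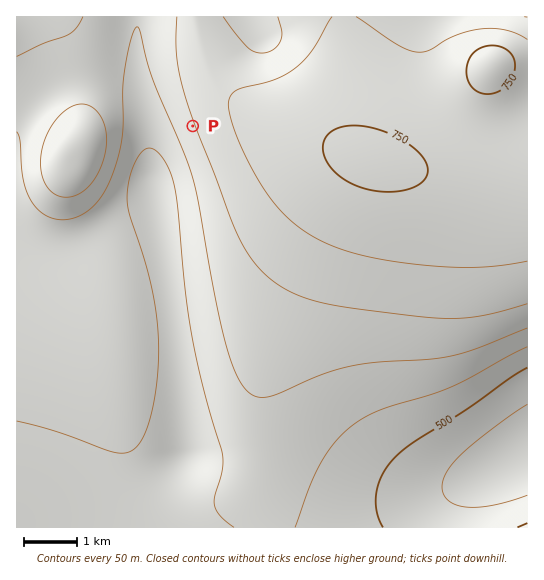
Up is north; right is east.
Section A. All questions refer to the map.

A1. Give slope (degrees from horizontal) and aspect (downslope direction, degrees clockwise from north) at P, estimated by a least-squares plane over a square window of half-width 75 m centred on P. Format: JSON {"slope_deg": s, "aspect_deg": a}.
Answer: {"slope_deg": 7, "aspect_deg": 249}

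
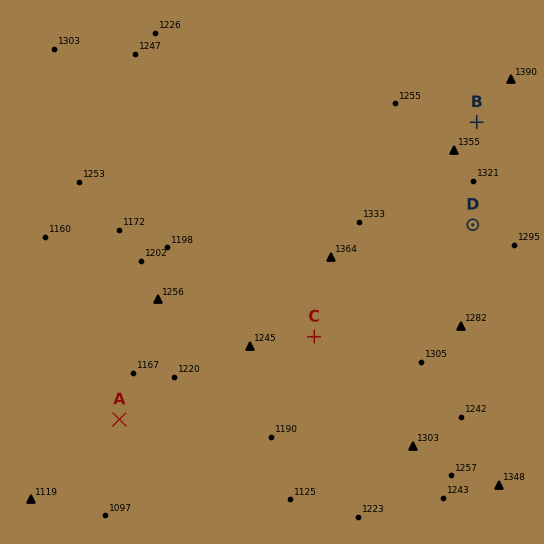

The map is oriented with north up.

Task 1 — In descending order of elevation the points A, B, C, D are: B D C A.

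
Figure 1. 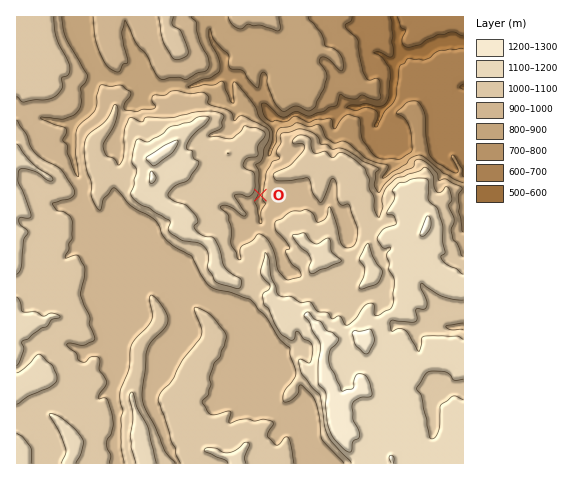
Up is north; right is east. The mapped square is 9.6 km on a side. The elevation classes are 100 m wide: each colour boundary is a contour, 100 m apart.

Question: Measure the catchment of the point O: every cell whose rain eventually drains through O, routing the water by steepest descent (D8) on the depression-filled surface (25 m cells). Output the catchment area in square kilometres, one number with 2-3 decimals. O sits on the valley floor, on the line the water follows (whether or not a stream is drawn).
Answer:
12.854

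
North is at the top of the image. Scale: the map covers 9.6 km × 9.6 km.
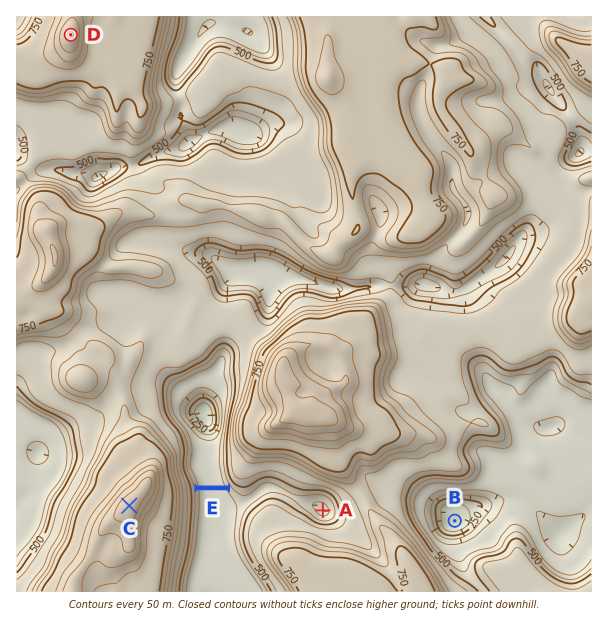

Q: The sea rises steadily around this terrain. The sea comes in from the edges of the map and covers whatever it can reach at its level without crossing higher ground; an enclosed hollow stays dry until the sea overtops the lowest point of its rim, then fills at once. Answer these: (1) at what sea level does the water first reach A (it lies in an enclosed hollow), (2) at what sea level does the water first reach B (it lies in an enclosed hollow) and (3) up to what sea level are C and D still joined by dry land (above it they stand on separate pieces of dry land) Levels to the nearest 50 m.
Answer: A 450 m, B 350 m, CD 550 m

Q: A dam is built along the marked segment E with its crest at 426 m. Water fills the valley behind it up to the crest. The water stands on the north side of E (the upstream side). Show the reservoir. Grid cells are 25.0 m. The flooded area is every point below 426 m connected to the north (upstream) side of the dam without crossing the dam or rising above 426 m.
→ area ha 148.4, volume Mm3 118.68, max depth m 259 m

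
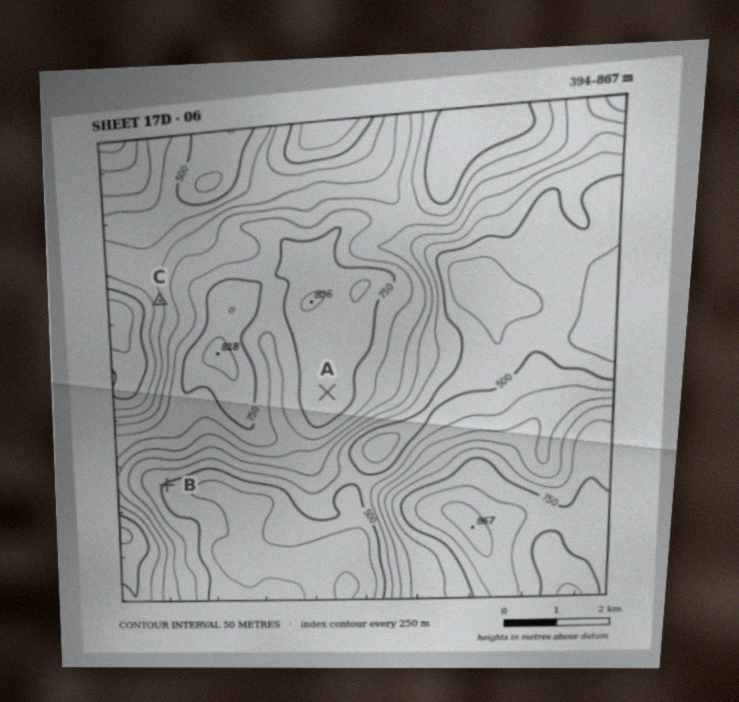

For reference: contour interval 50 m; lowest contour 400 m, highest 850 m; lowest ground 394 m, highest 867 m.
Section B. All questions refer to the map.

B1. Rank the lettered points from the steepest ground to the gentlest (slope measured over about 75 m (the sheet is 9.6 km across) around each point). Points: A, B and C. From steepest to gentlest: C B A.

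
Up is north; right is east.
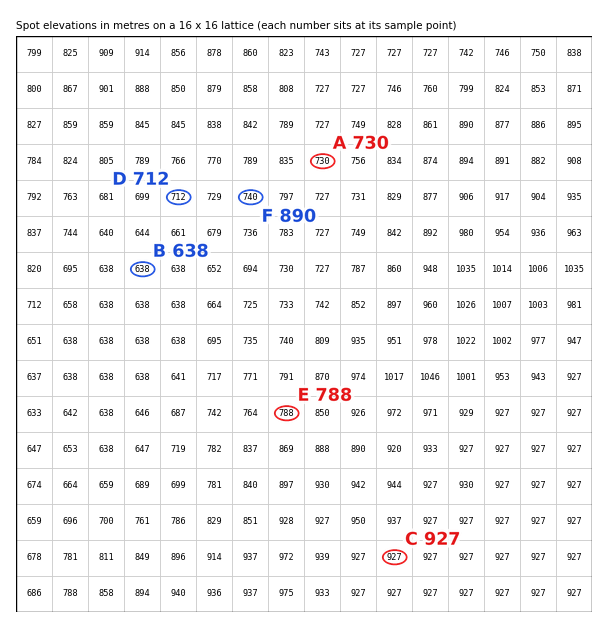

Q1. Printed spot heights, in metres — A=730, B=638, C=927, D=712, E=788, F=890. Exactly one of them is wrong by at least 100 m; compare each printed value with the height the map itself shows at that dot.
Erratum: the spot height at F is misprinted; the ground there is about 740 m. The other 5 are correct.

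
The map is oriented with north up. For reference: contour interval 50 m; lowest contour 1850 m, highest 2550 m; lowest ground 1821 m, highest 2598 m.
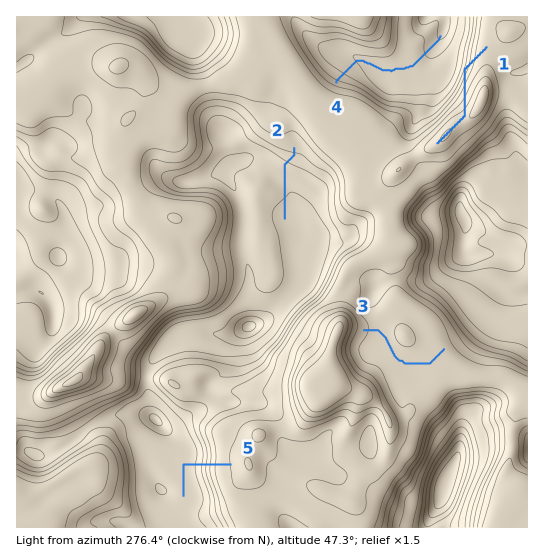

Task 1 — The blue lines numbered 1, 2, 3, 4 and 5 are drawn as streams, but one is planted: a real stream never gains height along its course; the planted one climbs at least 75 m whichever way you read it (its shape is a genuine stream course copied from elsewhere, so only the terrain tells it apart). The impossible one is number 1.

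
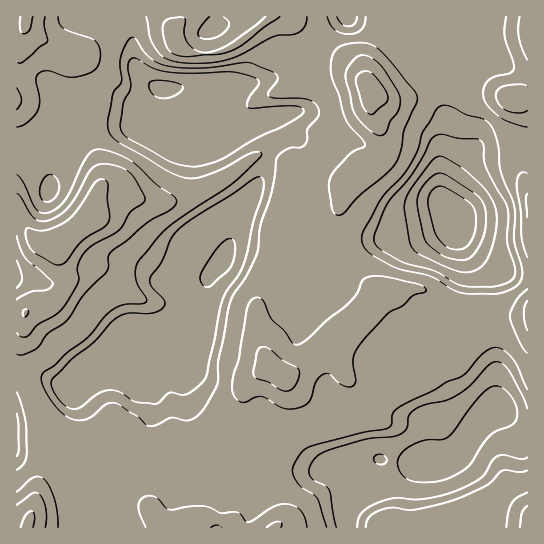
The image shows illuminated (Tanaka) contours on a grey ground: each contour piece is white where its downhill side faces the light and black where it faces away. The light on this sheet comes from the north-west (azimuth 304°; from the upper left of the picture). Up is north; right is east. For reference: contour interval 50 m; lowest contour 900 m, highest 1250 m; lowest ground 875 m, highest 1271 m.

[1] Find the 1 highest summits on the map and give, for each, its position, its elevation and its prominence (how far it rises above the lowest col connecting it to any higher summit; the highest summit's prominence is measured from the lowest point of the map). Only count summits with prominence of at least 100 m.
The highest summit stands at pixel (57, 246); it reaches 1271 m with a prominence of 396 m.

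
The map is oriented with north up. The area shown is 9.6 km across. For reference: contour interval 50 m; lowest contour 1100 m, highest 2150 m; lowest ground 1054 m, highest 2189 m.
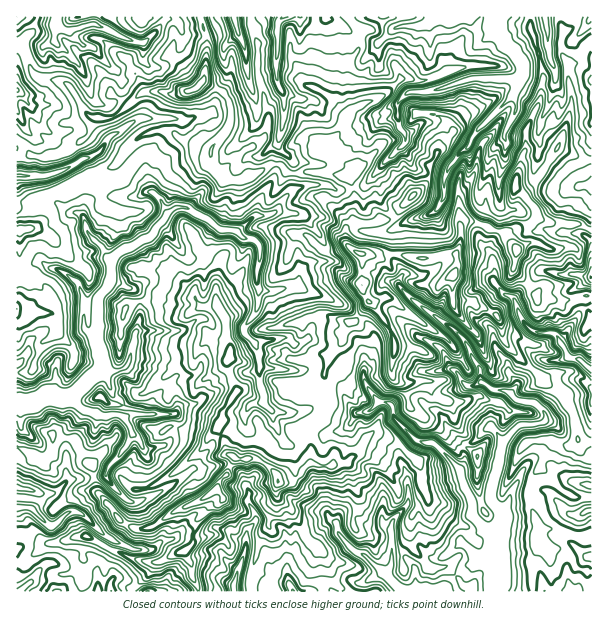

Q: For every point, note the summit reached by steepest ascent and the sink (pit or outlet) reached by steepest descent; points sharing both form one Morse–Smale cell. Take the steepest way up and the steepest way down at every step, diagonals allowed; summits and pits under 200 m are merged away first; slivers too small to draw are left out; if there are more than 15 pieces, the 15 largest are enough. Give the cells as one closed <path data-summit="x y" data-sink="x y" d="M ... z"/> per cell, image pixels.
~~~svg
<path data-summit="453 275" data-sink="17 404" d="M279 164l-2 1-3 14-15 22-1 12-21 19-15-2-15-12-12-4-7-6-8-2-13 6-5-11-12-9-16 6-30-2-4-4-5-20-44 21-18 6-3 5 0 24-14 3 0 215 28 14 8-8 1-16 21 3 11 20 9 11 0 12 3 10 26 31 3 0 4-7 2-13 9-3 5-3-2-15 2-27-2-6 5 1 16-5 5-5 6-15 0-8-2-3 11-10 12-1 15-23 46-10 6 32 9 10 27 0 17-8 10 4 3-4 0-11-5-12 0-12 5-13 13-15 0-9 6-9 5-1 14-19-7-18 1-30-16-12 0-15 8-6 1-27-5-20-8 1-25-4-27 2z"/><path data-summit="453 275" data-sink="495 585" d="M473 222l-11 2-2 21-5 9-14 0-15 5-24-5-40 1-1 30 7 18-8 14-6 5-5 1-6 9 0 9-13 15-5 13 0 12 5 12-2 15 14 8 8 2 6-4-6 9 6 10 16 9 18 6 8 7 10 22 1 21-5 11-12 12-2 8-4-3-17 0-15-9-13 0-5 7-3-2-7 1-14 20-7 7-9 2-8 9 0 18 5 13 299-1 0-148-11-1-3-2-4-24-10-21-6-5-15-8-2-5-33-30-4-8-4-18-2-4-24-14 0-2 12-5 25-21 5-12 1-14-14-17-9-2z"/><path data-summit="453 275" data-sink="495 23" d="M591 16l-241 0 2 7 10 7-4 20-10 16 0 26 4 18-12 22-16 14 2 6 12 5 6 6 12 7-6 6 5 19 0 14-1 13-8 6 0 15 7 7 9 4 40 0 24 5 15-5 14 0 5-9 2-21 3-2 8 0 33 12 7-5 17-5 7-7 14 6 30 1 10 6z"/><path data-summit="216 489" data-sink="17 404" d="M258 370l-46 10-15 23-12 1-11 10 2 3 0 8-6 15-5 5-16 5-5-1 2 6 0 10-2 9 2 23-5 3-9 3 0 9-6 12 9 5 17-1 21-16 28-12 9-6 7-6 3-8 8-6 6-17 21 1 9 5 10 8 5 11 14-1 17-17 2-15-5-11 0-7 17-15 2-8-9-4-17 8-27 0-9-10z"/><path data-summit="216 489" data-sink="495 585" d="M327 408l-3 8-17 15 0 7 5 11-2 15-17 17-14 1-2 3-1 22-6 11-2 10-9 14-7 30-1 20 40 0 1-4-4-9 0-18 8-9 9-2 21-27 7-1 3 2 5-7 13 0 15 9 17 0 4 3 2-8 16-17 0-27-10-22-8-7-18-6-16-9-6-7 3-10-11 0z"/><path data-summit="453 275" data-sink="17 507" d="M57 436l-5 1 0 15-8 8-28-13 1 145 81 0 0-29 5-5 9-18 2 1 6-5 6-11-29-33-3-10 0-12-9-11-9-18-2-2z"/><path data-summit="453 275" data-sink="284 17" d="M348 16l-98 1 8 24 0 28 14-2 5 2 0 12 7 18 0 18-6 21 2 14-3 12 13 10 27-2 31 4 8-5-18-14-14-7 0-4 16-14 12-22-4-18 0-26 10-16 4-20-9-6z"/><path data-summit="453 275" data-sink="56 23" d="M200 16l-183 0-1 26 8 0 6 24 8 12 28 6 24 32 21 2 4-2-7-11 5-2 8-11 0-12-5-9 25-11 2-4 1 4 6 7 15-1 15-16 3-18 5 4 17-1z"/><path data-summit="200 84" data-sink="17 404" d="M165 130l-13 2-11 4-17 16-10 14-18 6 0 5 4 15 4 4 30 2 16-6 12 9 5 11 13-6 8 2 7 6 12 4 15 12 15 2 21-19 1-12 15-22 3-14-7-1-10 8-20 9-16 0-12-13-1-15-2-2-11-1-4-6-11-4-9-7z"/><path data-summit="453 275" data-sink="591 369" d="M513 270l-7 10-6 3-14 13-12 5 0 2 24 14 2 4 4 18 4 8 28 25 7 10 15 8 6 5 8 16 6 29 3 2 10 0 1-118-3-1-3-26-7-1-15 5-27-3-9-14z"/><path data-summit="216 489" data-sink="234 591" d="M234 457l-6 17-8 6-3 8-11 9 2 9-12 15-3 22-7 8 0 4 6 9 0 12 6 16 52-1 0-12 9-37 9-14 2-10 6-11 0-18 2-9-4-9-19-13z"/><path data-summit="216 489" data-sink="17 507" d="M206 498l-33 14-21 16-17 1-9-5-6 12-6 5-2-1-9 18-5 5 0 28 99 1 1-5-6-11 0-12-6-9 0-4 7-8 3-22 12-15z"/><path data-summit="200 84" data-sink="20 176" d="M204 82l-3 0-4 6-6 3-8 0-6 3-9 0-7-3-12 0-9 3-17 16-8 6 6 13-8 5-17 20-8 4 6 12 5 2 15-6 10-14 13-13 22-9 12 2 9 7 14 5 4 6 12 2 20-30 0-17-8-14z"/><path data-summit="453 275" data-sink="591 278" d="M537 217l-7 7-17 5-8 5 12 15-3 21 14 14 9 14 27 3 15-5 12 0 1-65-11-7-30-1z"/><path data-summit="200 84" data-sink="234 17" d="M236 24l-3 2-27 10 0 27-4 18 20 10 8 14 0 17-7 13-12 14 0 16 7 9 3 0 22-23 15-7 6-6 4-12 0-15-9-36-2-5-8 0-3-5 0-15z"/>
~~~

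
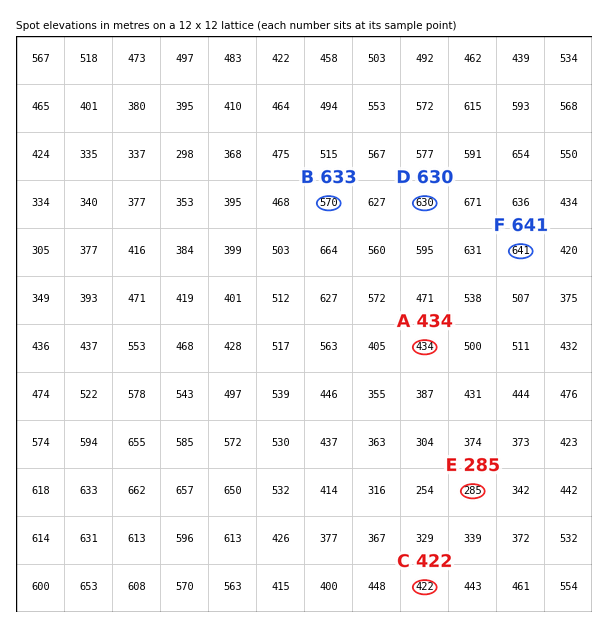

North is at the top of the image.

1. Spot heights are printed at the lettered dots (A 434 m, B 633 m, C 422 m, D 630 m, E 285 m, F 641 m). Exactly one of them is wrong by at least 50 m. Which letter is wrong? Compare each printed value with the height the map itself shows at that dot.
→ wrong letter B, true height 570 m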